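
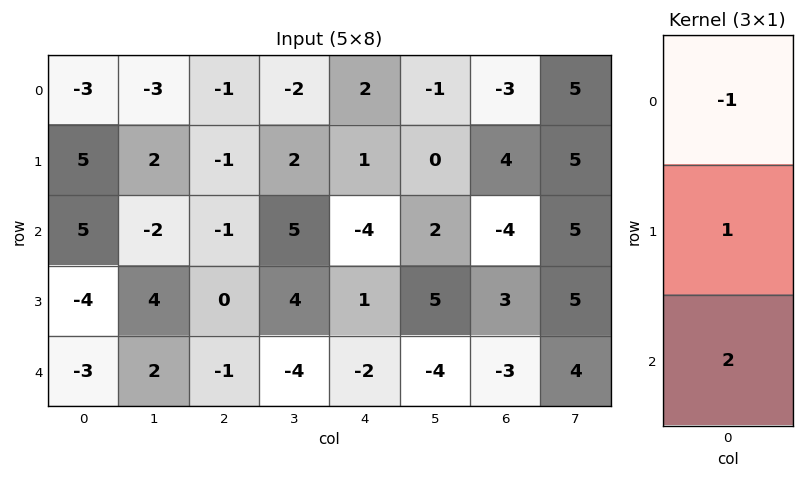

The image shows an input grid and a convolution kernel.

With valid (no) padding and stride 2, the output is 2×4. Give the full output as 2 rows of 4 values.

18 -2 -9 -1
-15 -1 1 1

Output[0,0]: The receptive field on the input at this output position is [-3 / 5 / 5]. Elementwise product with the kernel and sum: -3·-1 + 5·1 + 5·2.
Output[0,1]: The receptive field on the input at this output position is [-1 / -1 / -1]. Elementwise product with the kernel and sum: -1·-1 + -1·1 + -1·2.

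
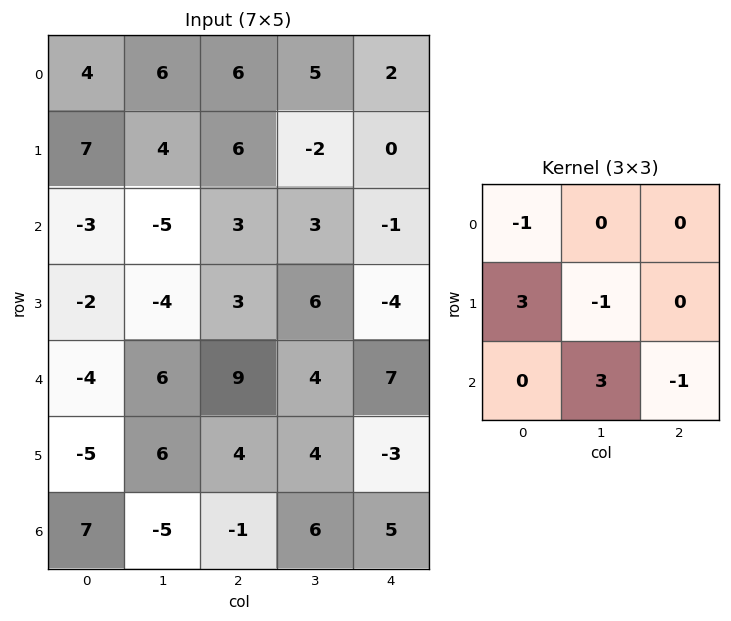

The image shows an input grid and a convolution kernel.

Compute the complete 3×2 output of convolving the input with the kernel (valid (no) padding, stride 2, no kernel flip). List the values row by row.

Output[0,0]: The receptive field on the input at this output position is [4 6 6 / 7 4 6 / -3 -5 3]. Elementwise product with the kernel and sum: 4·-1 + 7·3 + 4·-1 + -5·3 + 3·-1.
Output[0,1]: The receptive field on the input at this output position is [6 5 2 / 6 -2 0 / 3 3 -1]. Elementwise product with the kernel and sum: 6·-1 + 6·3 + -2·-1 + 3·3 + -1·-1.

-5 24
10 5
-31 12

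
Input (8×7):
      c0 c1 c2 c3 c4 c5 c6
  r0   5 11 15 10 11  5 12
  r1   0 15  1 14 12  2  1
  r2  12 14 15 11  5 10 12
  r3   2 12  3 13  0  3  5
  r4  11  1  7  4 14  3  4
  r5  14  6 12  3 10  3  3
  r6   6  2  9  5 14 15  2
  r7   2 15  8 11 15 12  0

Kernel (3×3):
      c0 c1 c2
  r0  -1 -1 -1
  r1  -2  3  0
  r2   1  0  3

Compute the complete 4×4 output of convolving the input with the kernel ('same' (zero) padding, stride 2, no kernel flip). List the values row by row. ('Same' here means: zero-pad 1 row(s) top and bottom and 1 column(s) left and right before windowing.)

Output[0,0]: The receptive field on the zero-padded input at this output position is [0 0 0 / 0 5 11 / 0 0 15]. Elementwise product with the kernel and sum: 0·-1 + 0·-1 + 0·-1 + 0·-2 + 5·3 + 0·1 + 15·3.

60 80 33 28
57 38 -13 16
37 6 30 1
43 50 63 -18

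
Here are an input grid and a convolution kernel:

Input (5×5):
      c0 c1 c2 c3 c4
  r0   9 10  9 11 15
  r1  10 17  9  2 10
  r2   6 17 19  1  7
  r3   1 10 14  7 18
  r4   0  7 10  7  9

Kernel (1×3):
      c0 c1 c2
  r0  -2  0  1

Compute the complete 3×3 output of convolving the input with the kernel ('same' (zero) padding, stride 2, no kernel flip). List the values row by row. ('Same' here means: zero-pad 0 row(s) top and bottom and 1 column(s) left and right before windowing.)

Output[0,0]: The receptive field on the zero-padded input at this output position is [0 9 10]. Elementwise product with the kernel and sum: 0·-2 + 10·1.

10 -9 -22
17 -33 -2
7 -7 -14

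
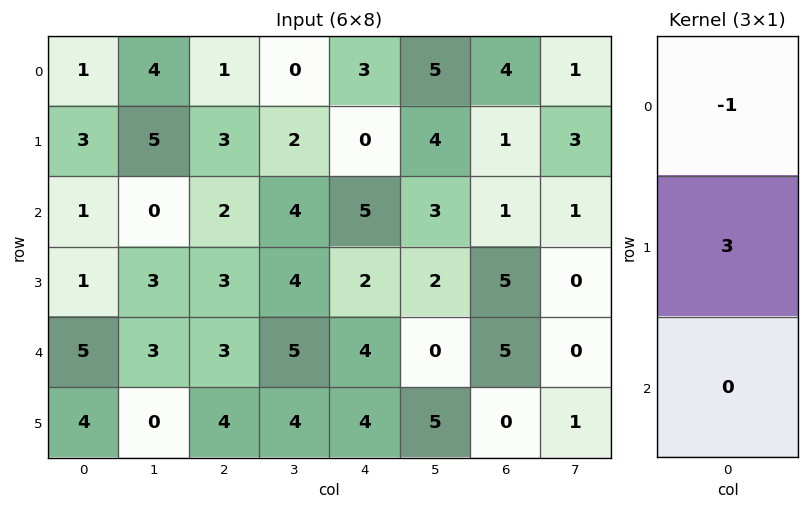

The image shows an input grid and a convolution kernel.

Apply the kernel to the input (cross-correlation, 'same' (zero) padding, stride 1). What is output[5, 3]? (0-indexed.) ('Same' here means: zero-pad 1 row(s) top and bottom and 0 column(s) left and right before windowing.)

The receptive field on the zero-padded input at this output position is [5 / 4 / 0]. Elementwise product with the kernel and sum: 5·-1 + 4·3.

7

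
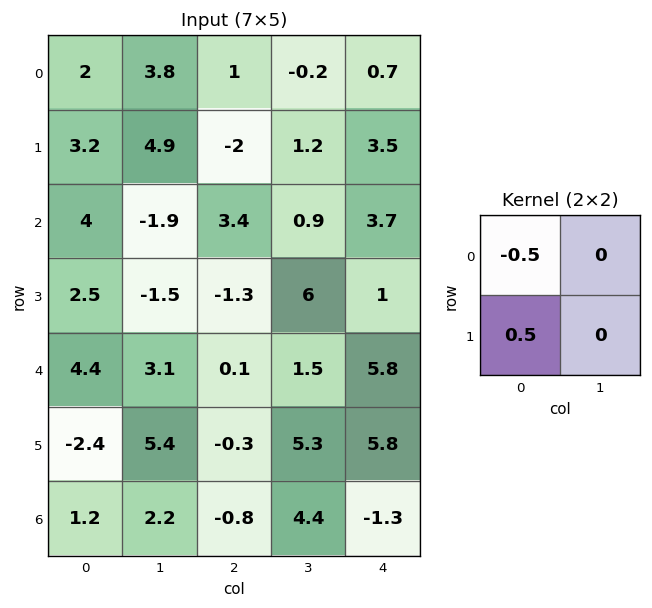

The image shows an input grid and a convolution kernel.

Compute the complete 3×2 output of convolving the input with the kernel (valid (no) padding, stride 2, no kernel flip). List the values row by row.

Output[0,0]: The receptive field on the input at this output position is [2 3.8 / 3.2 4.9]. Elementwise product with the kernel and sum: 2·-0.5 + 3.2·0.5.
Output[0,1]: The receptive field on the input at this output position is [1 -0.2 / -2 1.2]. Elementwise product with the kernel and sum: 1·-0.5 + -2·0.5.

0.6 -1.5
-0.75 -2.35
-3.4 -0.2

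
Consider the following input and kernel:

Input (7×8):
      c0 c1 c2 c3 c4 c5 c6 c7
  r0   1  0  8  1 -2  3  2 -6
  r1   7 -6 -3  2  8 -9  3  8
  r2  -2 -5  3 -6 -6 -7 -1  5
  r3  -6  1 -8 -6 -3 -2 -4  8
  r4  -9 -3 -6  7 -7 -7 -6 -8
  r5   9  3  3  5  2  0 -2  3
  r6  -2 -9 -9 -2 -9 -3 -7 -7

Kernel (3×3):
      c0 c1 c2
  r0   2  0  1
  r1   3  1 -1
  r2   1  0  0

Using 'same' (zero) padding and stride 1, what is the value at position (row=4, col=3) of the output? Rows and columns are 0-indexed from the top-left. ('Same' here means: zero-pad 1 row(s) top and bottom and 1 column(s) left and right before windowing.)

The receptive field on the zero-padded input at this output position is [-8 -6 -3 / -6 7 -7 / 3 5 2]. Elementwise product with the kernel and sum: -8·2 + -3·1 + -6·3 + 7·1 + -7·-1 + 3·1.

-20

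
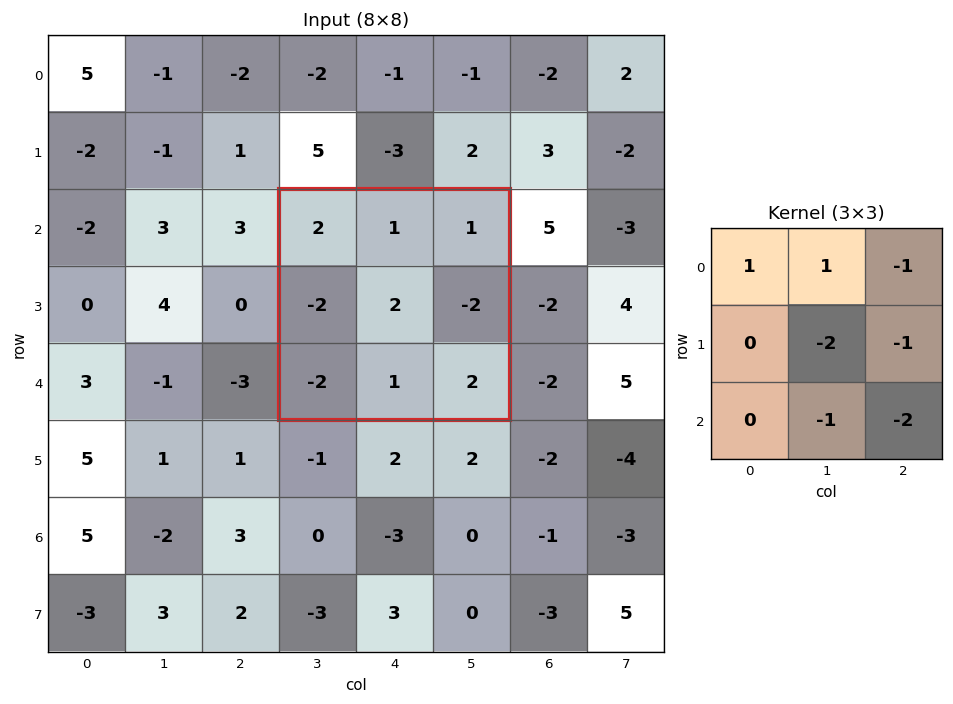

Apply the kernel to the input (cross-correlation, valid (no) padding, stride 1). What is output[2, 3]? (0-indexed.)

The receptive field on the input at this output position is [2 1 1 / -2 2 -2 / -2 1 2]. Elementwise product with the kernel and sum: 2·1 + 1·1 + 1·-1 + 2·-2 + -2·-1 + 1·-1 + 2·-2.

-5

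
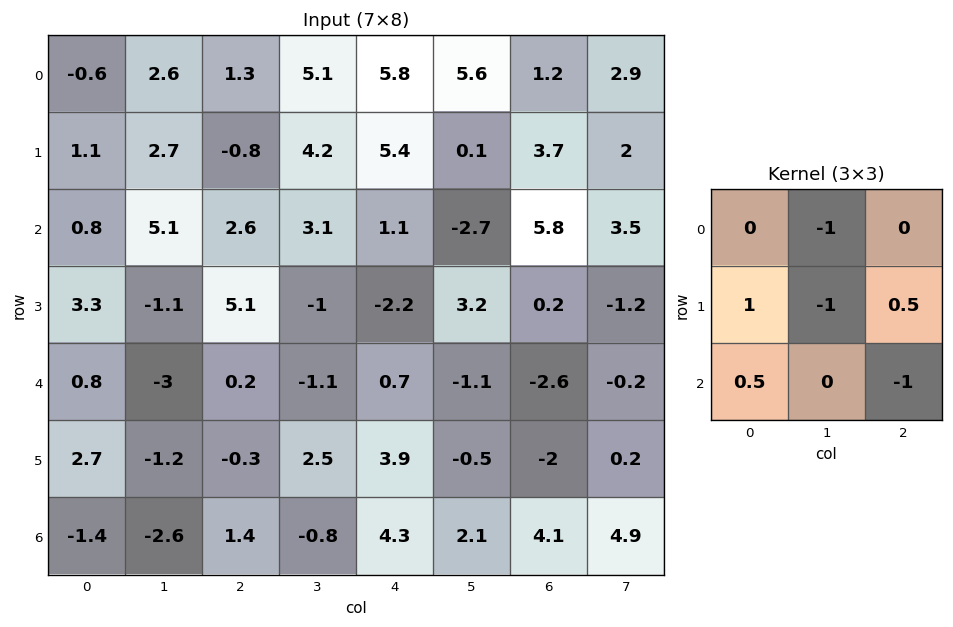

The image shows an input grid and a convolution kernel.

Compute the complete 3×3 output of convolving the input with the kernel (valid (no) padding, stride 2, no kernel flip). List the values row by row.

Output[0,0]: The receptive field on the input at this output position is [-0.6 2.6 1.3 / 1.1 2.7 -0.8 / 0.8 5.1 2.6]. Elementwise product with the kernel and sum: 2.6·-1 + 1.1·1 + 2.7·-1 + -0.8·0.5 + 0.8·0.5 + 2.6·-1.

-6.8 -7.2 -3.7
2.05 1.3 0.35
4.65 -3.35 2.55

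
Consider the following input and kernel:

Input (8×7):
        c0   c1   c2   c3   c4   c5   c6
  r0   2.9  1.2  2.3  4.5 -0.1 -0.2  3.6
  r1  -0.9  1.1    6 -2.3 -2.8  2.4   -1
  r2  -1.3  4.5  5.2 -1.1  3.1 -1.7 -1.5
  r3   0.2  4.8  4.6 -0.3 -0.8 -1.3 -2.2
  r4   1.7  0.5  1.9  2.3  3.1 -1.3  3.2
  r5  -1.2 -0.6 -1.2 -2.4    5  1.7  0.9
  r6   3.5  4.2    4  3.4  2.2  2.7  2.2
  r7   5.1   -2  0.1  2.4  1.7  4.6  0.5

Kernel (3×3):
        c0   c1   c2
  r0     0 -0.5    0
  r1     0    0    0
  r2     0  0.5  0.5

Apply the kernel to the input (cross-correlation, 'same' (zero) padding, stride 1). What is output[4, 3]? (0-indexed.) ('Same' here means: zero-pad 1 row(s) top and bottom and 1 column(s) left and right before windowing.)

1.45

The receptive field on the zero-padded input at this output position is [4.6 -0.3 -0.8 / 1.9 2.3 3.1 / -1.2 -2.4 5]. Elementwise product with the kernel and sum: -0.3·-0.5 + -2.4·0.5 + 5·0.5.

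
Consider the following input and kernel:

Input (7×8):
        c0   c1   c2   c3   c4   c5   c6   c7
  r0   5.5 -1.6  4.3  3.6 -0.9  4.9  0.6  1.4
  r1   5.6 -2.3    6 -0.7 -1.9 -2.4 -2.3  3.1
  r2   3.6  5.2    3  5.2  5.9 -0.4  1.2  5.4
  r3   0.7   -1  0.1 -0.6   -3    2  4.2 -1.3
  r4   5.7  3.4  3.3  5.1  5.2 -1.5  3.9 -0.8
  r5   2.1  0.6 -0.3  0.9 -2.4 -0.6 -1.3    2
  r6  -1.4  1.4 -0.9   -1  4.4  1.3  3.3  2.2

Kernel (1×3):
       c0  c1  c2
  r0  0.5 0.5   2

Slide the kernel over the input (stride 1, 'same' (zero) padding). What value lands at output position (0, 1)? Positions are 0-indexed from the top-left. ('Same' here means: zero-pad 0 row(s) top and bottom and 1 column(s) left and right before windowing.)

The receptive field on the zero-padded input at this output position is [5.5 -1.6 4.3]. Elementwise product with the kernel and sum: 5.5·0.5 + -1.6·0.5 + 4.3·2.

10.55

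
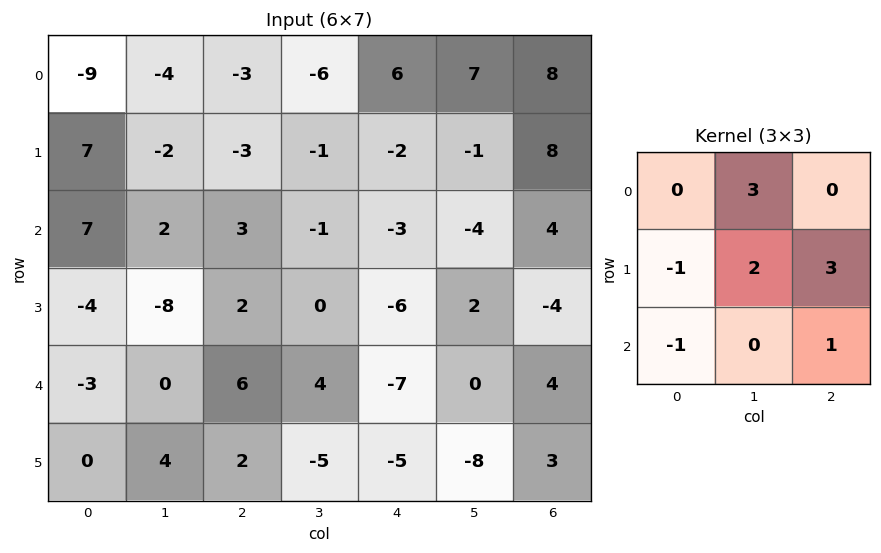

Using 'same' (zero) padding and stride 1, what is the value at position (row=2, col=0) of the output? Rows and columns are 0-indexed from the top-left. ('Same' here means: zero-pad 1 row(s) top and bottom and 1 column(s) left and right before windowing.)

33

The receptive field on the zero-padded input at this output position is [0 7 -2 / 0 7 2 / 0 -4 -8]. Elementwise product with the kernel and sum: 7·3 + 0·-1 + 7·2 + 2·3 + 0·-1 + -8·1.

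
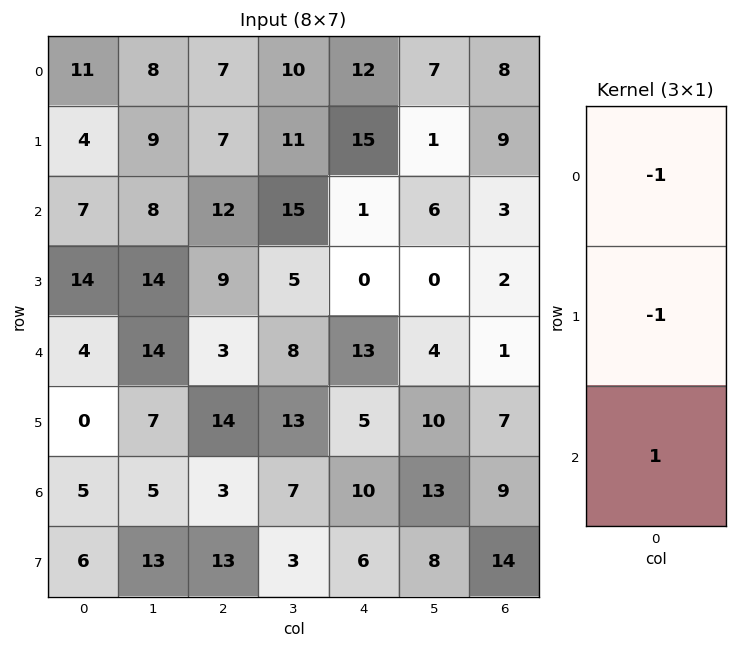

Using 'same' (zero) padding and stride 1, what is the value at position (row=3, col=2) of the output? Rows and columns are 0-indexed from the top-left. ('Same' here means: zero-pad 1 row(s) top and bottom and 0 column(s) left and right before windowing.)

-18

The receptive field on the zero-padded input at this output position is [12 / 9 / 3]. Elementwise product with the kernel and sum: 12·-1 + 9·-1 + 3·1.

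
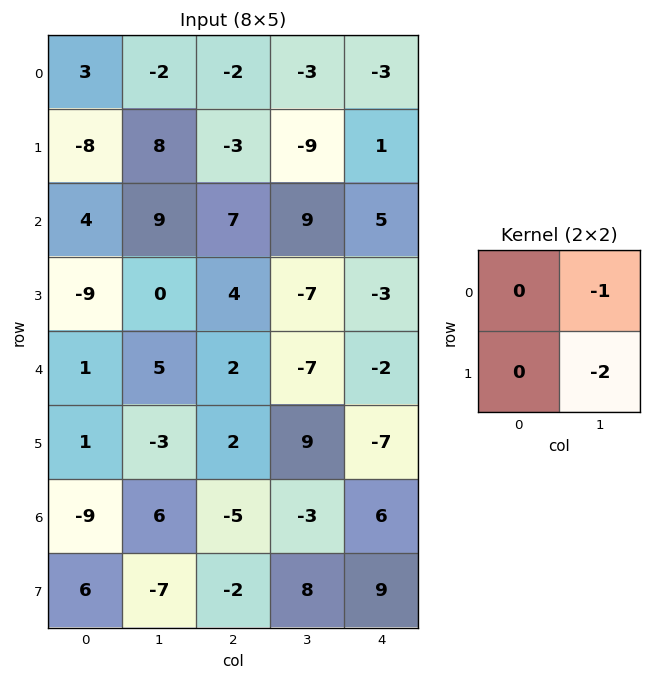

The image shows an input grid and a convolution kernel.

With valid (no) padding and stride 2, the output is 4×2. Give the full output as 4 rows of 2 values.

-14 21
-9 5
1 -11
8 -13

Output[0,0]: The receptive field on the input at this output position is [3 -2 / -8 8]. Elementwise product with the kernel and sum: -2·-1 + 8·-2.
Output[0,1]: The receptive field on the input at this output position is [-2 -3 / -3 -9]. Elementwise product with the kernel and sum: -3·-1 + -9·-2.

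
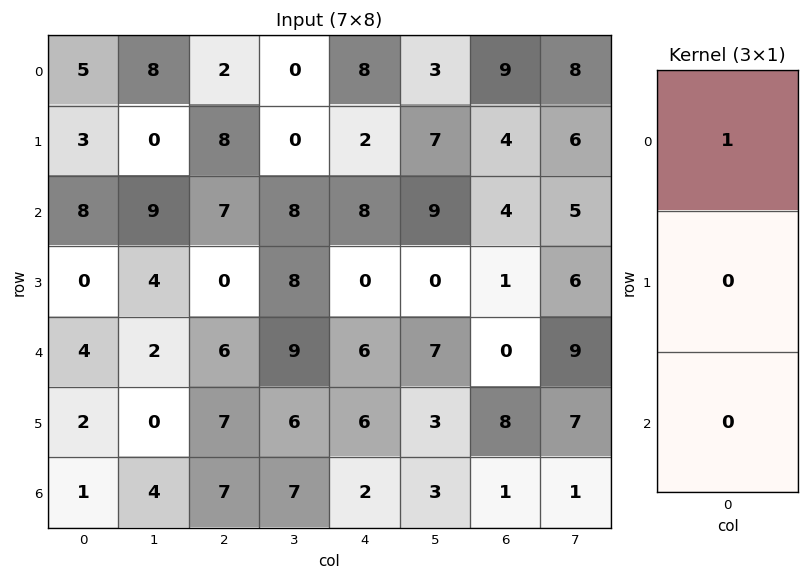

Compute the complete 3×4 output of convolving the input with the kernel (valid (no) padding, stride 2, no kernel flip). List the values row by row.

5 2 8 9
8 7 8 4
4 6 6 0

Output[0,0]: The receptive field on the input at this output position is [5 / 3 / 8]. Elementwise product with the kernel and sum: 5·1.
Output[0,1]: The receptive field on the input at this output position is [2 / 8 / 7]. Elementwise product with the kernel and sum: 2·1.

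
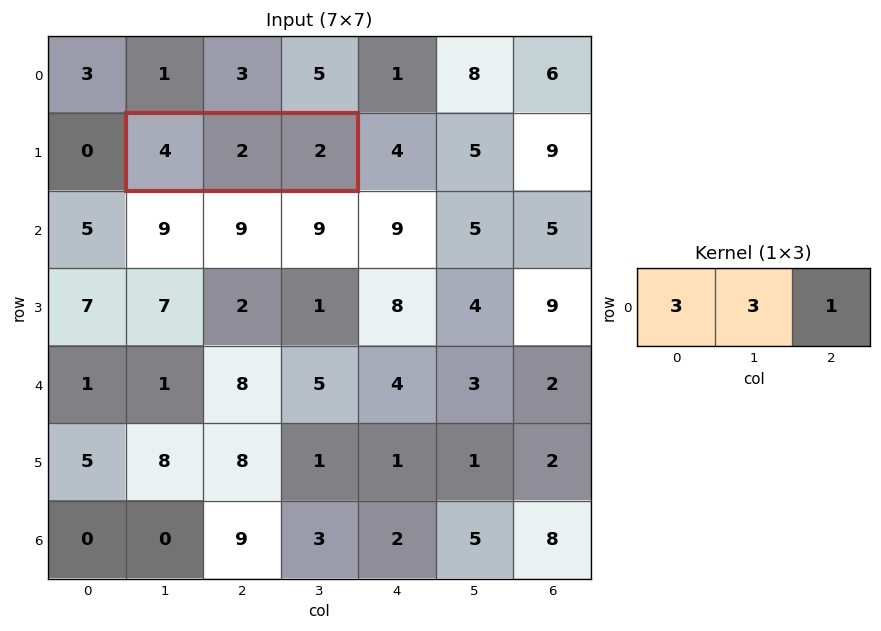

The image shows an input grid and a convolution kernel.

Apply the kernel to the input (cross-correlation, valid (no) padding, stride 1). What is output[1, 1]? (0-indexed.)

20

The receptive field on the input at this output position is [4 2 2]. Elementwise product with the kernel and sum: 4·3 + 2·3 + 2·1.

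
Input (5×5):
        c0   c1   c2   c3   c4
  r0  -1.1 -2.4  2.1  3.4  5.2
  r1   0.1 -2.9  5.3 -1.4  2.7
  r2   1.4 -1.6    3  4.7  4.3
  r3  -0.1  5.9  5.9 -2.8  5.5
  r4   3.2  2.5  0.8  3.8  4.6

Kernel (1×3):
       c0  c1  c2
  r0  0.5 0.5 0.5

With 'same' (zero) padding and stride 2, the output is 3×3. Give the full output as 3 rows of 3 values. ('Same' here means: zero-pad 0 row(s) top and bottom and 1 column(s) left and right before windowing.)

-1.75 1.55 4.3
-0.1 3.05 4.5
2.85 3.55 4.2

Output[0,0]: The receptive field on the zero-padded input at this output position is [0 -1.1 -2.4]. Elementwise product with the kernel and sum: 0·0.5 + -1.1·0.5 + -2.4·0.5.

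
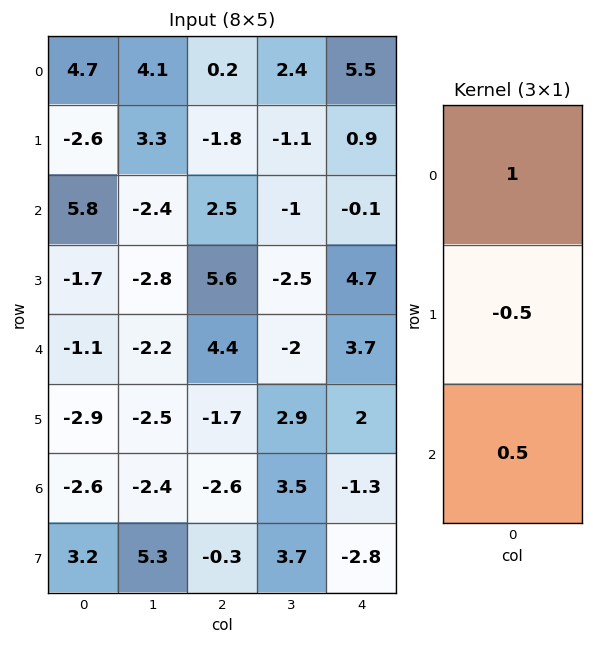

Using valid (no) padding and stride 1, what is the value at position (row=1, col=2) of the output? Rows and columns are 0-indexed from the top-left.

The receptive field on the input at this output position is [-1.8 / 2.5 / 5.6]. Elementwise product with the kernel and sum: -1.8·1 + 2.5·-0.5 + 5.6·0.5.

-0.25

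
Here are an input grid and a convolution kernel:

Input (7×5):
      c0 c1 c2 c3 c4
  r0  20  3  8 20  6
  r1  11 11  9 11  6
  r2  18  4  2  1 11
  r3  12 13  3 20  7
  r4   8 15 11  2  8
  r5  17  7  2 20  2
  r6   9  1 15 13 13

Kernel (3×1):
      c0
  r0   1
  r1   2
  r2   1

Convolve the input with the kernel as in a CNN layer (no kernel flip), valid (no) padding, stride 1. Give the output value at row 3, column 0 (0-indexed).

The receptive field on the input at this output position is [12 / 8 / 17]. Elementwise product with the kernel and sum: 12·1 + 8·2 + 17·1.

45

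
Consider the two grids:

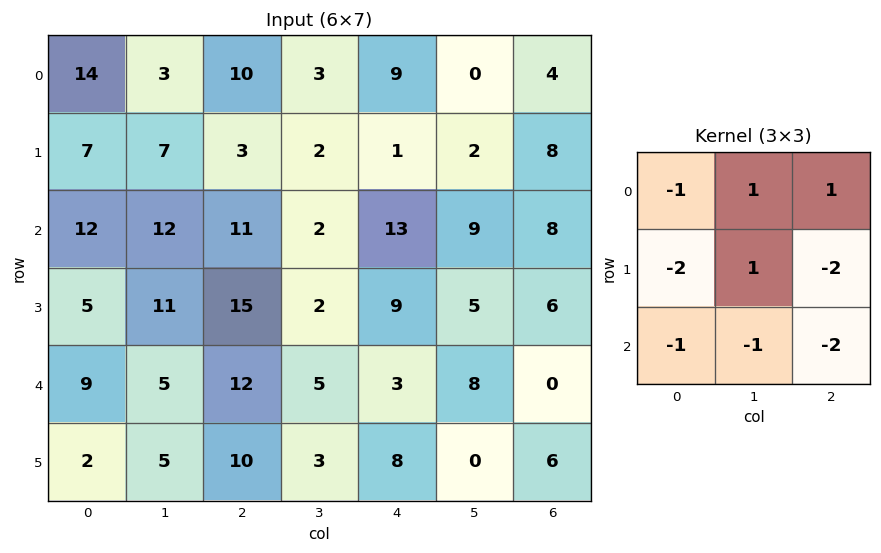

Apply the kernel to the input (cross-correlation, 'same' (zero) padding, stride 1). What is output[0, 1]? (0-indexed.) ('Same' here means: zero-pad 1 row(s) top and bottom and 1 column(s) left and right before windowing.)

-65

The receptive field on the zero-padded input at this output position is [0 0 0 / 14 3 10 / 7 7 3]. Elementwise product with the kernel and sum: 0·-1 + 0·1 + 0·1 + 14·-2 + 3·1 + 10·-2 + 7·-1 + 7·-1 + 3·-2.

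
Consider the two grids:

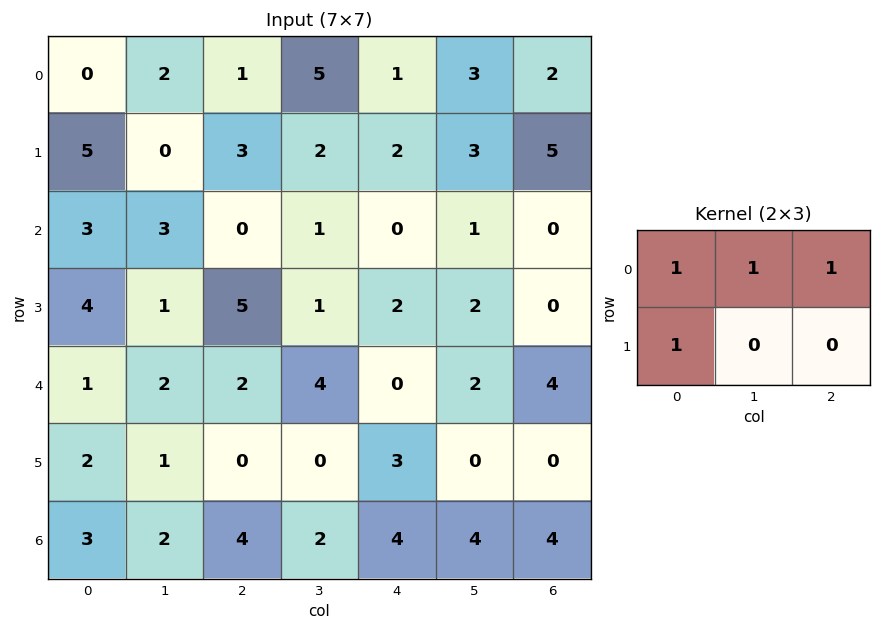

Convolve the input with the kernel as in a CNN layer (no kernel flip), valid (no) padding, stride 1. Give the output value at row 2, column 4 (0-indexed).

The receptive field on the input at this output position is [0 1 0 / 2 2 0]. Elementwise product with the kernel and sum: 0·1 + 1·1 + 0·1 + 2·1.

3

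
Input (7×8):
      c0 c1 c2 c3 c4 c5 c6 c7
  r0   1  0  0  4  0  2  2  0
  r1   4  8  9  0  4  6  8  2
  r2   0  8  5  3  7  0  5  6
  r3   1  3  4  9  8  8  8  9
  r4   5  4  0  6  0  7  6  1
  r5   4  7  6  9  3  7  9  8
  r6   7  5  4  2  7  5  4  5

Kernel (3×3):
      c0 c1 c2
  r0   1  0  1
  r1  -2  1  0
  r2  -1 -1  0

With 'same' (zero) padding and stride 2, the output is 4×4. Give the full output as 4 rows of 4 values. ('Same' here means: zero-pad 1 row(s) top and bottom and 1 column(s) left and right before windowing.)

Output[0,0]: The receptive field on the zero-padded input at this output position is [0 0 0 / 0 1 0 / 0 4 8]. Elementwise product with the kernel and sum: 0·1 + 0·1 + 0·-2 + 1·1 + 0·-1 + 4·-1.

-3 -17 -12 -16
7 -10 -10 -3
4 -9 -7 -7
14 10 19 9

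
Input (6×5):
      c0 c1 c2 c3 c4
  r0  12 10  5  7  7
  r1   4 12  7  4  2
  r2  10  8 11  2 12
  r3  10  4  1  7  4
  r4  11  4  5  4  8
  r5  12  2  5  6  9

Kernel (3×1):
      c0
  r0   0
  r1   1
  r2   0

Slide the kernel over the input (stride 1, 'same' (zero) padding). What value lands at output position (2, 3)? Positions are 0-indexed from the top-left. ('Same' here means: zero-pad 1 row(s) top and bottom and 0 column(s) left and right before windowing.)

2

The receptive field on the zero-padded input at this output position is [4 / 2 / 7]. Elementwise product with the kernel and sum: 2·1.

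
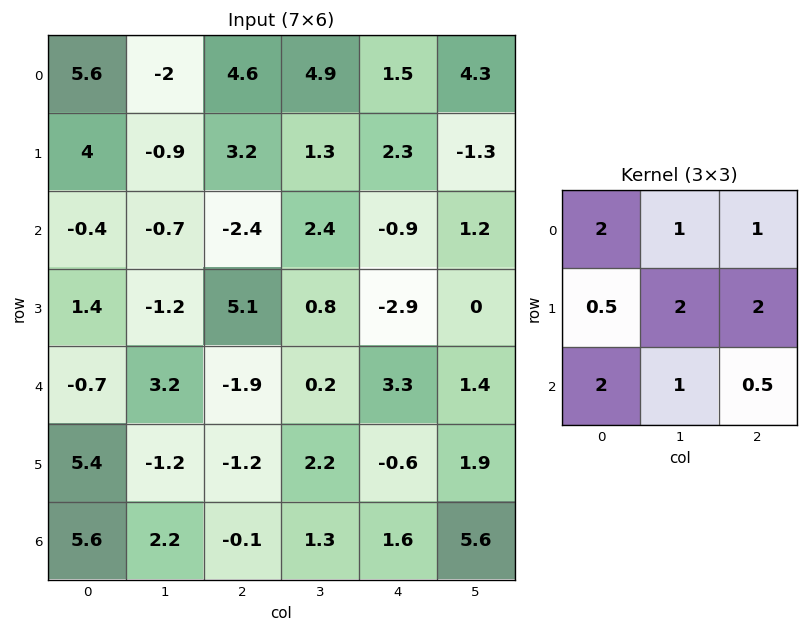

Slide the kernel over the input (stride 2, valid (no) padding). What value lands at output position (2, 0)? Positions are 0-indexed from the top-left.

The receptive field on the input at this output position is [-0.7 3.2 -1.9 / 5.4 -1.2 -1.2 / 5.6 2.2 -0.1]. Elementwise product with the kernel and sum: -0.7·2 + 3.2·1 + -1.9·1 + 5.4·0.5 + -1.2·2 + -1.2·2 + 5.6·2 + 2.2·1 + -0.1·0.5.

11.15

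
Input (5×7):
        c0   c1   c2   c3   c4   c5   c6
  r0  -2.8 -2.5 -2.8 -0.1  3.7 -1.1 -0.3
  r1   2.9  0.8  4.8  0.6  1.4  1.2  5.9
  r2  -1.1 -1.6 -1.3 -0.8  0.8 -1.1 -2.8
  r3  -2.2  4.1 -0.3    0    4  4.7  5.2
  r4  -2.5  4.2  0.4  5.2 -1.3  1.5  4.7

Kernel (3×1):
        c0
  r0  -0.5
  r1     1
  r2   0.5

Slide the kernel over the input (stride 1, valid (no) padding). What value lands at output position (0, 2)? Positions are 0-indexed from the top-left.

5.55

The receptive field on the input at this output position is [-2.8 / 4.8 / -1.3]. Elementwise product with the kernel and sum: -2.8·-0.5 + 4.8·1 + -1.3·0.5.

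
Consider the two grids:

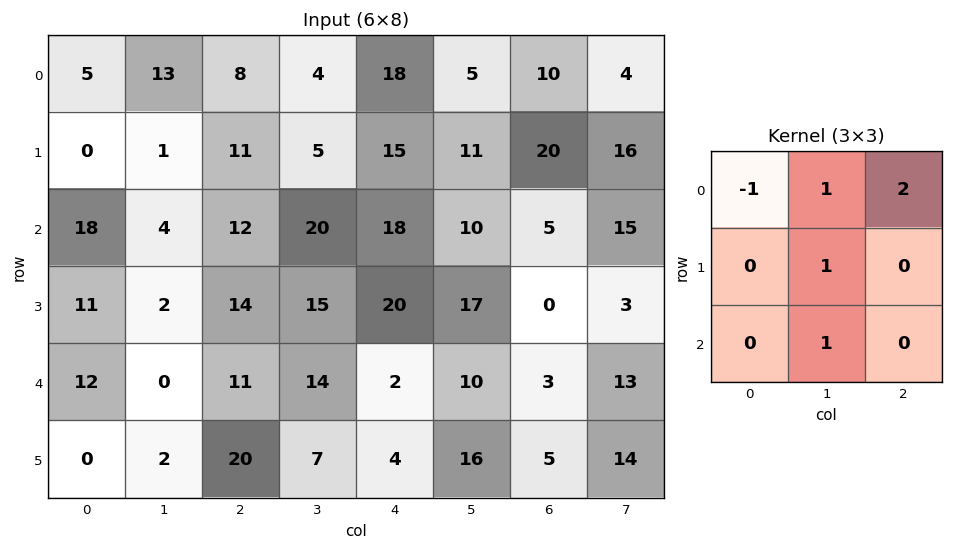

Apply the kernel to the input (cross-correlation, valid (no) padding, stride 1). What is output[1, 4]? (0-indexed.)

The receptive field on the input at this output position is [15 11 20 / 18 10 5 / 20 17 0]. Elementwise product with the kernel and sum: 15·-1 + 11·1 + 20·2 + 10·1 + 17·1.

63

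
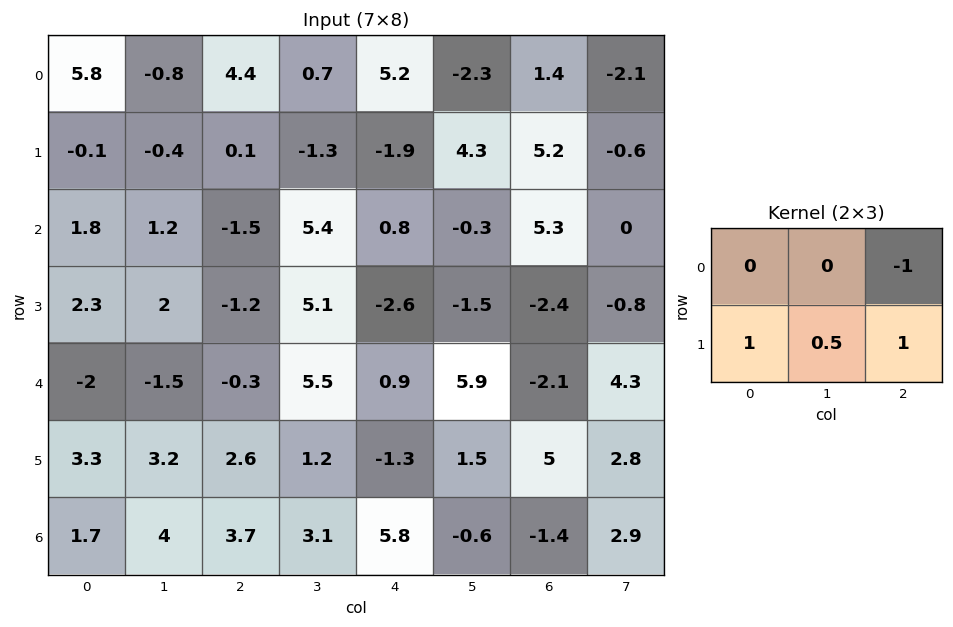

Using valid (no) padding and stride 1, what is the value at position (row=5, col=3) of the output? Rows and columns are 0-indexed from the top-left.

3.9

The receptive field on the input at this output position is [1.2 -1.3 1.5 / 3.1 5.8 -0.6]. Elementwise product with the kernel and sum: 1.5·-1 + 3.1·1 + 5.8·0.5 + -0.6·1.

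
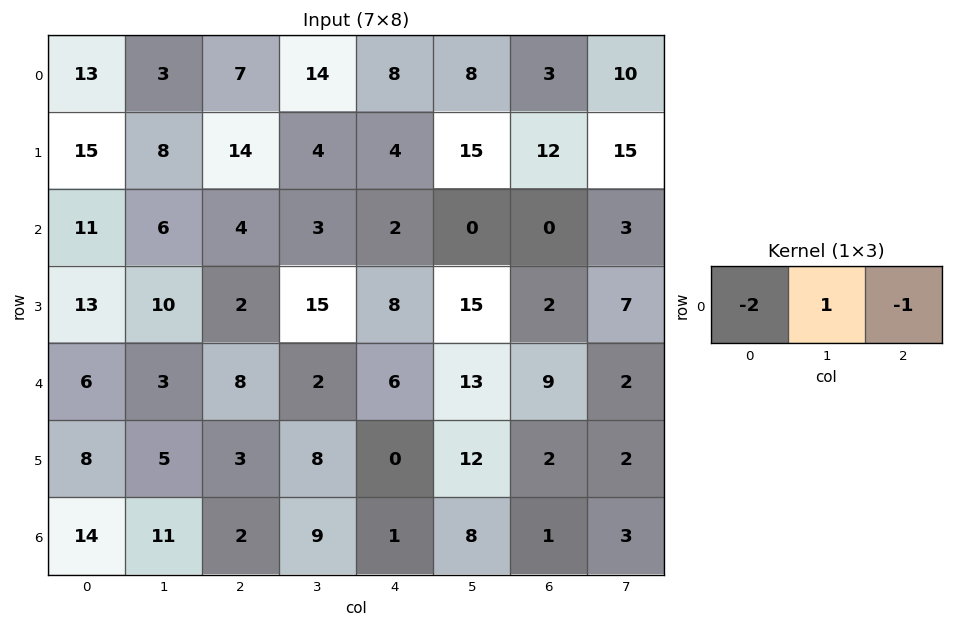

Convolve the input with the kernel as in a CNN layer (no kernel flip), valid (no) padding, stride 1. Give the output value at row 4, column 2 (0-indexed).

The receptive field on the input at this output position is [8 2 6]. Elementwise product with the kernel and sum: 8·-2 + 2·1 + 6·-1.

-20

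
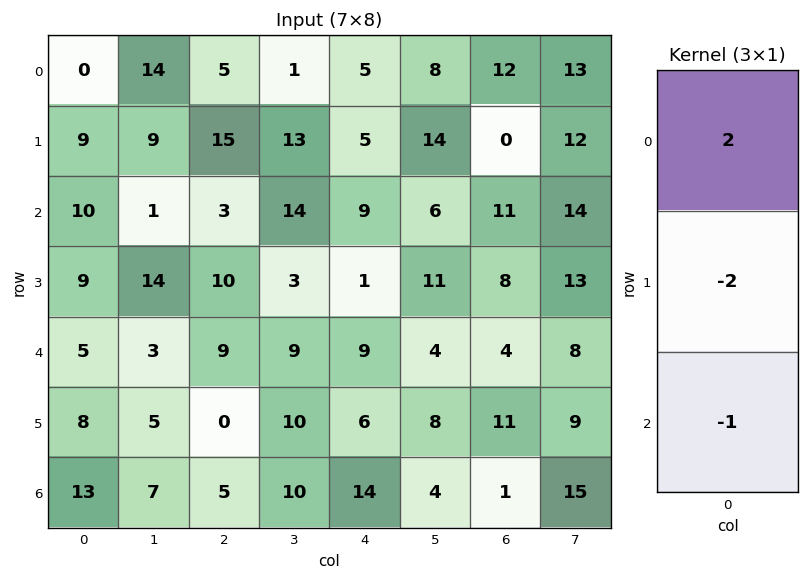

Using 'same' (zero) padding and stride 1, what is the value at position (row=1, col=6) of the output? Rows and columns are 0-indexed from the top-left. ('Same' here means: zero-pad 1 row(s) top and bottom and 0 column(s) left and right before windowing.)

The receptive field on the zero-padded input at this output position is [12 / 0 / 11]. Elementwise product with the kernel and sum: 12·2 + 0·-2 + 11·-1.

13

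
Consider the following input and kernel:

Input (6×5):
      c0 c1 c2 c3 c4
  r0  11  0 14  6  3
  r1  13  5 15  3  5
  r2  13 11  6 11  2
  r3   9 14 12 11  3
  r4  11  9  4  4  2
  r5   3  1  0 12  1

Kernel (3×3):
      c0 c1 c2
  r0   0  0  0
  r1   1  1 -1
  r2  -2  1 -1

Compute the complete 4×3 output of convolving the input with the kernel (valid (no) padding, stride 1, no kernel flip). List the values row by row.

-18 -10 10
2 -21 -1
-6 -3 14
11 -5 17

Output[0,0]: The receptive field on the input at this output position is [11 0 14 / 13 5 15 / 13 11 6]. Elementwise product with the kernel and sum: 13·1 + 5·1 + 15·-1 + 13·-2 + 11·1 + 6·-1.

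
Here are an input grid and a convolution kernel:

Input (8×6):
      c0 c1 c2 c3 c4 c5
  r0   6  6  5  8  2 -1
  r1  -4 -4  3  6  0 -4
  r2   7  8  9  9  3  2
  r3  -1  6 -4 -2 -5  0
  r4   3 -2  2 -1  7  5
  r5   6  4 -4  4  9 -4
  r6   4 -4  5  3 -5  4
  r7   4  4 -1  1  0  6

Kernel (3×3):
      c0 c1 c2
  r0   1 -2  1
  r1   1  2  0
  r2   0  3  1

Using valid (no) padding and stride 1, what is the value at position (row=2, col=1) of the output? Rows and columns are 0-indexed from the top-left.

2

The receptive field on the input at this output position is [8 9 9 / 6 -4 -2 / -2 2 -1]. Elementwise product with the kernel and sum: 8·1 + 9·-2 + 9·1 + 6·1 + -4·2 + 2·3 + -1·1.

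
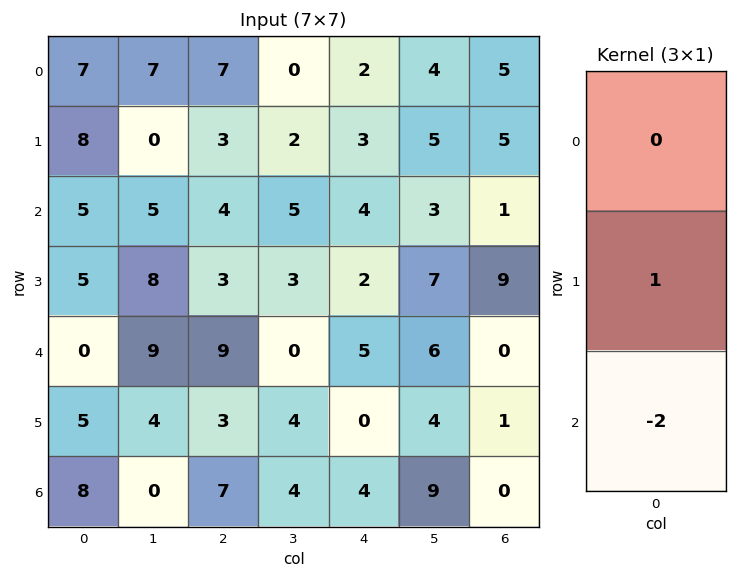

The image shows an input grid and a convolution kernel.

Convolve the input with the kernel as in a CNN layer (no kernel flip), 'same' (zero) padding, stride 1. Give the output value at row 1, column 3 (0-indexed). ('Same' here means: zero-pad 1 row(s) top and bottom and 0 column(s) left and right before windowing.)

-8

The receptive field on the zero-padded input at this output position is [0 / 2 / 5]. Elementwise product with the kernel and sum: 2·1 + 5·-2.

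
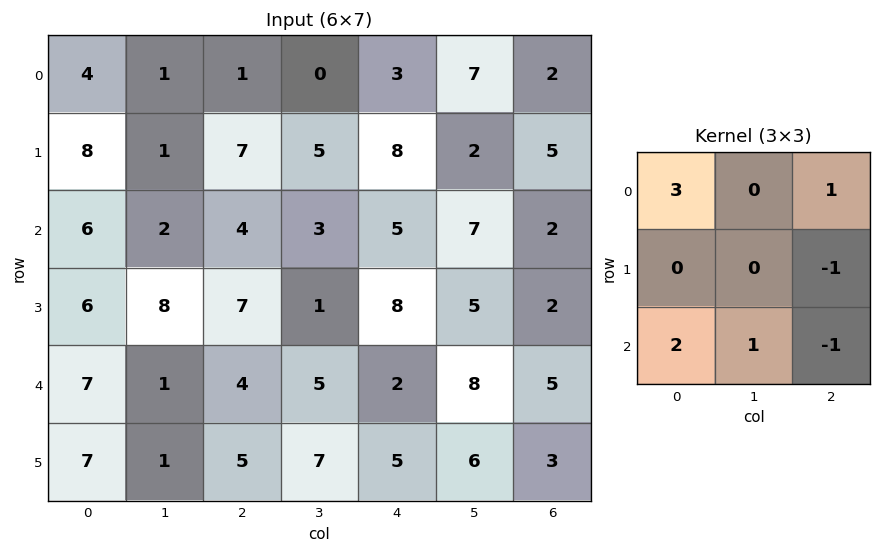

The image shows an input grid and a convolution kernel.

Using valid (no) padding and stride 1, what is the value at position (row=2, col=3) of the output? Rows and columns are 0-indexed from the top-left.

The receptive field on the input at this output position is [3 5 7 / 1 8 5 / 5 2 8]. Elementwise product with the kernel and sum: 3·3 + 7·1 + 5·-1 + 5·2 + 2·1 + 8·-1.

15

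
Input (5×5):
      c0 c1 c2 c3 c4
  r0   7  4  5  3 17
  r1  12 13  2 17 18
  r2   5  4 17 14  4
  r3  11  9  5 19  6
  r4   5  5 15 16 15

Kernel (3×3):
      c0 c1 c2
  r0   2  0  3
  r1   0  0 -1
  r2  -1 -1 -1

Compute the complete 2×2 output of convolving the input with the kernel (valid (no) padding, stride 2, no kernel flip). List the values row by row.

Output[0,0]: The receptive field on the input at this output position is [7 4 5 / 12 13 2 / 5 4 17]. Elementwise product with the kernel and sum: 7·2 + 5·3 + 2·-1 + 5·-1 + 4·-1 + 17·-1.
Output[0,1]: The receptive field on the input at this output position is [5 3 17 / 2 17 18 / 17 14 4]. Elementwise product with the kernel and sum: 5·2 + 17·3 + 18·-1 + 17·-1 + 14·-1 + 4·-1.

1 8
31 -6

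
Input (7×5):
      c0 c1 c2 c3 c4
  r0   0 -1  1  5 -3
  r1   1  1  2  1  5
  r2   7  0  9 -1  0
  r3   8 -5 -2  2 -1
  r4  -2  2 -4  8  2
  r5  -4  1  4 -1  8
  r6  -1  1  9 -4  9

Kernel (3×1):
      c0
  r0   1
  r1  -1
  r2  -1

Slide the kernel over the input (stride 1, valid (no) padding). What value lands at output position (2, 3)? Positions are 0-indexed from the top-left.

The receptive field on the input at this output position is [-1 / 2 / 8]. Elementwise product with the kernel and sum: -1·1 + 2·-1 + 8·-1.

-11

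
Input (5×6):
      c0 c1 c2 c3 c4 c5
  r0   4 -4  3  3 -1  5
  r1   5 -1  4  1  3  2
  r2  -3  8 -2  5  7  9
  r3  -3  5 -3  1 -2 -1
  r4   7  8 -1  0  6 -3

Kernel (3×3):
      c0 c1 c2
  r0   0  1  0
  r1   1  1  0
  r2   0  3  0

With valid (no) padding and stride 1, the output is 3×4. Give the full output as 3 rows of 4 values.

24 0 23 24
19 1 7 9
34 -3 3 24

Output[0,0]: The receptive field on the input at this output position is [4 -4 3 / 5 -1 4 / -3 8 -2]. Elementwise product with the kernel and sum: -4·1 + 5·1 + -1·1 + 8·3.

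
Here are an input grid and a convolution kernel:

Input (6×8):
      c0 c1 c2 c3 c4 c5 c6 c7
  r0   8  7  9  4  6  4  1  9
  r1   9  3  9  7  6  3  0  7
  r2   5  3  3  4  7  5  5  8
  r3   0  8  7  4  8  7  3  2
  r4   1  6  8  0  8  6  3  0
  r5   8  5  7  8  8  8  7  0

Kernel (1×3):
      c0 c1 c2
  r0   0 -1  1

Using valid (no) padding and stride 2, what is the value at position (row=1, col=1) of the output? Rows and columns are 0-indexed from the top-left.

The receptive field on the input at this output position is [3 4 7]. Elementwise product with the kernel and sum: 4·-1 + 7·1.

3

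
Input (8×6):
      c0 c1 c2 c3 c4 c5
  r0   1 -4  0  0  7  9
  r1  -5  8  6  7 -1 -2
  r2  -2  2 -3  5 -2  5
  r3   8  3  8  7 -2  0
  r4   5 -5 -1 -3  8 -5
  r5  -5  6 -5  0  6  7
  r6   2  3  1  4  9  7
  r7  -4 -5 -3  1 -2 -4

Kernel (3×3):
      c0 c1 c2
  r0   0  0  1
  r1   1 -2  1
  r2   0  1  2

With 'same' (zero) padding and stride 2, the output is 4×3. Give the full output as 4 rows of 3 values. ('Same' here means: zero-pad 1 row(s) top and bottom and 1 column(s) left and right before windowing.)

5 16 -10
28 42 10
-5 -4 -4
-9 4 -10

Output[0,0]: The receptive field on the zero-padded input at this output position is [0 0 0 / 0 1 -4 / 0 -5 8]. Elementwise product with the kernel and sum: 0·1 + 0·1 + 1·-2 + -4·1 + -5·1 + 8·2.
Output[0,1]: The receptive field on the zero-padded input at this output position is [0 0 0 / -4 0 0 / 8 6 7]. Elementwise product with the kernel and sum: 0·1 + -4·1 + 0·-2 + 0·1 + 6·1 + 7·2.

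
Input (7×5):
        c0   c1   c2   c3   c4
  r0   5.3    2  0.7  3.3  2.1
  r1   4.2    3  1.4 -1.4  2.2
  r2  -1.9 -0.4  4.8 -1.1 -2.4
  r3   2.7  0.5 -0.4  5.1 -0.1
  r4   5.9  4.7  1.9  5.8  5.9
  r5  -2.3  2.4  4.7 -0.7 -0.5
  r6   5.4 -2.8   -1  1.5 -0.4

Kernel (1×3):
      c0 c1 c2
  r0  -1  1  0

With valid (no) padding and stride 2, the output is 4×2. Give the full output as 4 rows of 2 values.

-3.3 2.6
1.5 -5.9
-1.2 3.9
-8.2 2.5

Output[0,0]: The receptive field on the input at this output position is [5.3 2 0.7]. Elementwise product with the kernel and sum: 5.3·-1 + 2·1.
Output[0,1]: The receptive field on the input at this output position is [0.7 3.3 2.1]. Elementwise product with the kernel and sum: 0.7·-1 + 3.3·1.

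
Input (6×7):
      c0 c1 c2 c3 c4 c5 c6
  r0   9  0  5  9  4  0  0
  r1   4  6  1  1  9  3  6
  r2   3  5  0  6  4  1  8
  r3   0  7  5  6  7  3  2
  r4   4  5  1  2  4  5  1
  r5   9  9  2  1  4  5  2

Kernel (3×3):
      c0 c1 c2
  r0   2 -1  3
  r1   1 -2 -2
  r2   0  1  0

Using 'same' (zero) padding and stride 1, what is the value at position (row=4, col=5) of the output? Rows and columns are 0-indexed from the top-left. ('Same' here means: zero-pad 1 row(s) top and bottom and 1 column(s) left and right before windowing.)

14

The receptive field on the zero-padded input at this output position is [7 3 2 / 4 5 1 / 4 5 2]. Elementwise product with the kernel and sum: 7·2 + 3·-1 + 2·3 + 4·1 + 5·-2 + 1·-2 + 5·1.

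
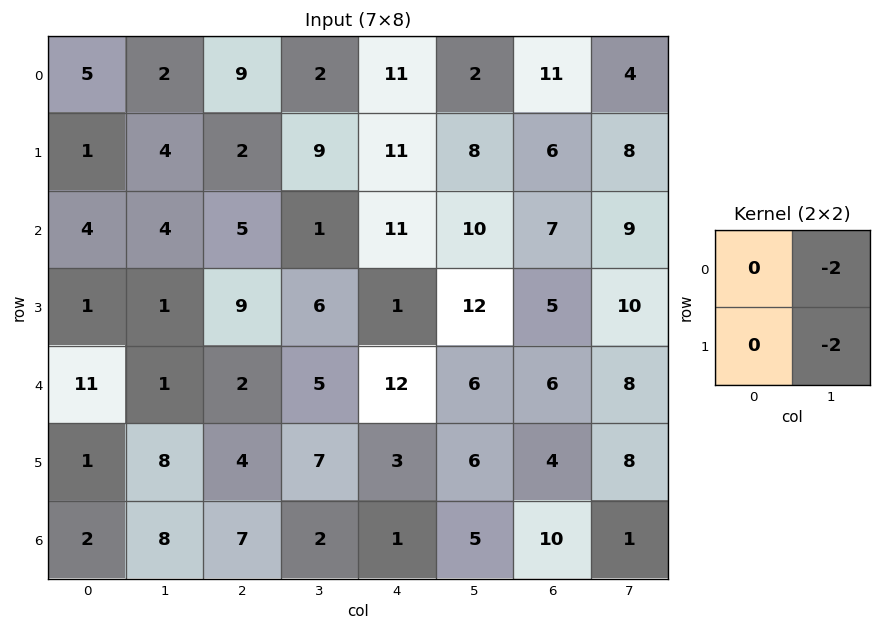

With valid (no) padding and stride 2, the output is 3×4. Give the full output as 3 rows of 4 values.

-12 -22 -20 -24
-10 -14 -44 -38
-18 -24 -24 -32

Output[0,0]: The receptive field on the input at this output position is [5 2 / 1 4]. Elementwise product with the kernel and sum: 2·-2 + 4·-2.
Output[0,1]: The receptive field on the input at this output position is [9 2 / 2 9]. Elementwise product with the kernel and sum: 2·-2 + 9·-2.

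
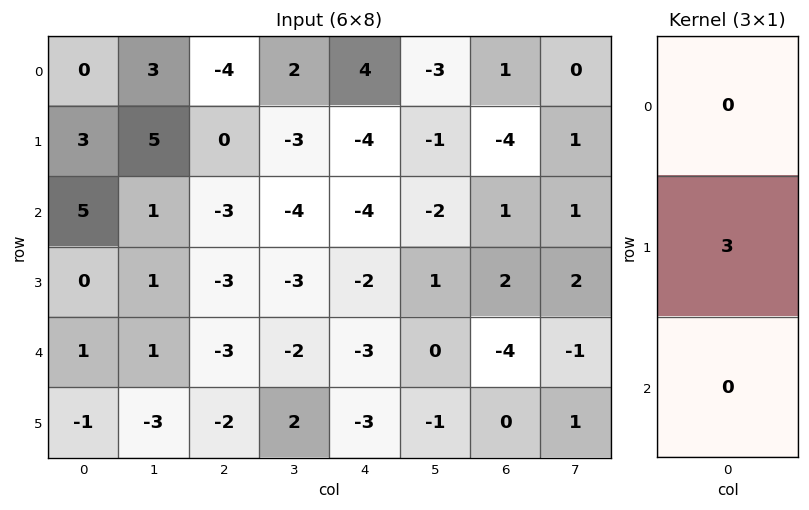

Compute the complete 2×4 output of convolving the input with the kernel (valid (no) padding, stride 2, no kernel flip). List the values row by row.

9 0 -12 -12
0 -9 -6 6

Output[0,0]: The receptive field on the input at this output position is [0 / 3 / 5]. Elementwise product with the kernel and sum: 3·3.
Output[0,1]: The receptive field on the input at this output position is [-4 / 0 / -3]. Elementwise product with the kernel and sum: 0·3.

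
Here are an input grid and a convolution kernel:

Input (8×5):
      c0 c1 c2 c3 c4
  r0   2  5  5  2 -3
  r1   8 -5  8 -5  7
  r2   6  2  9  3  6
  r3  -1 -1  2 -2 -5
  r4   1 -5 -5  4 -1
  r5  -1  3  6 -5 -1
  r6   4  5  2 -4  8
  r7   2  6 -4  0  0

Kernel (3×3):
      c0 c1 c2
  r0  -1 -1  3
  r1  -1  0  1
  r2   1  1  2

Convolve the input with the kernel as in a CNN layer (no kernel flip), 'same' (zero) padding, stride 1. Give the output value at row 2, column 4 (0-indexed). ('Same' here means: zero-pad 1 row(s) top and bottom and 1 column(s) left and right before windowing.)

The receptive field on the zero-padded input at this output position is [-5 7 0 / 3 6 0 / -2 -5 0]. Elementwise product with the kernel and sum: -5·-1 + 7·-1 + 0·3 + 3·-1 + 0·1 + -2·1 + -5·1 + 0·2.

-12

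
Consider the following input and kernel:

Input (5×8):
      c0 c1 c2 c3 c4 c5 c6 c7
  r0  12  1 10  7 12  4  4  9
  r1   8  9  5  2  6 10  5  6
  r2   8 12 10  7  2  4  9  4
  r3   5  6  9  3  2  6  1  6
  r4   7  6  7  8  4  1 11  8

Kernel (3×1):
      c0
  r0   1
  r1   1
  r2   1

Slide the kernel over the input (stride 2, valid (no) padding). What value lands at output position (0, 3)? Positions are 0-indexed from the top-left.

18

The receptive field on the input at this output position is [4 / 5 / 9]. Elementwise product with the kernel and sum: 4·1 + 5·1 + 9·1.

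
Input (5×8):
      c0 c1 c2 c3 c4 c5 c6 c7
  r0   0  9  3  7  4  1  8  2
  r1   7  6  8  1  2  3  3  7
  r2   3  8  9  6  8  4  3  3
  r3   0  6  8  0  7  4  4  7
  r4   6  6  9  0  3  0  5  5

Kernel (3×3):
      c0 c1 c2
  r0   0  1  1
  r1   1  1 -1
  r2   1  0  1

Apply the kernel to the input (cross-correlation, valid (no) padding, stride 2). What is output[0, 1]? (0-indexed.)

35

The receptive field on the input at this output position is [3 7 4 / 8 1 2 / 9 6 8]. Elementwise product with the kernel and sum: 7·1 + 4·1 + 8·1 + 1·1 + 2·-1 + 9·1 + 8·1.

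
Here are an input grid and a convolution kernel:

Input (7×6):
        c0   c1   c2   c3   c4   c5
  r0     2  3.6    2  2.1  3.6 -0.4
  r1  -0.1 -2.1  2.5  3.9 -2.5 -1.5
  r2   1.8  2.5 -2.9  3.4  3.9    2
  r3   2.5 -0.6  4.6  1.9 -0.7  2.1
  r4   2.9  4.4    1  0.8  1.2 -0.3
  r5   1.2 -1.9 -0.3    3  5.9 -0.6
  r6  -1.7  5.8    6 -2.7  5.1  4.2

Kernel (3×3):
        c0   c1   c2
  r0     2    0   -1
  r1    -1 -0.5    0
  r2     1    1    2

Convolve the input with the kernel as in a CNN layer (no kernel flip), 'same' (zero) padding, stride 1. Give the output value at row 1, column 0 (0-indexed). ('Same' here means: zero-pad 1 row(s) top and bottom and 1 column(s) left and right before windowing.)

The receptive field on the zero-padded input at this output position is [0 2 3.6 / 0 -0.1 -2.1 / 0 1.8 2.5]. Elementwise product with the kernel and sum: 0·2 + 3.6·-1 + 0·-1 + -0.1·-0.5 + 0·1 + 1.8·1 + 2.5·2.

3.25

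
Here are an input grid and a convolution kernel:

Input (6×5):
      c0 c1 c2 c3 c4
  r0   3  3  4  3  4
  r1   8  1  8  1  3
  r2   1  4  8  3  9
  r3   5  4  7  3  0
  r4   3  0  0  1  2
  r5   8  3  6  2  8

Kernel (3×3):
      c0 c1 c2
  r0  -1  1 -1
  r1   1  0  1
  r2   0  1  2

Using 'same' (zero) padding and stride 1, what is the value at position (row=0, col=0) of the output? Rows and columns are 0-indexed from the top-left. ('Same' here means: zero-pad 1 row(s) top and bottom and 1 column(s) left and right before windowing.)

The receptive field on the zero-padded input at this output position is [0 0 0 / 0 3 3 / 0 8 1]. Elementwise product with the kernel and sum: 0·-1 + 0·1 + 0·-1 + 0·1 + 3·1 + 8·1 + 1·2.

13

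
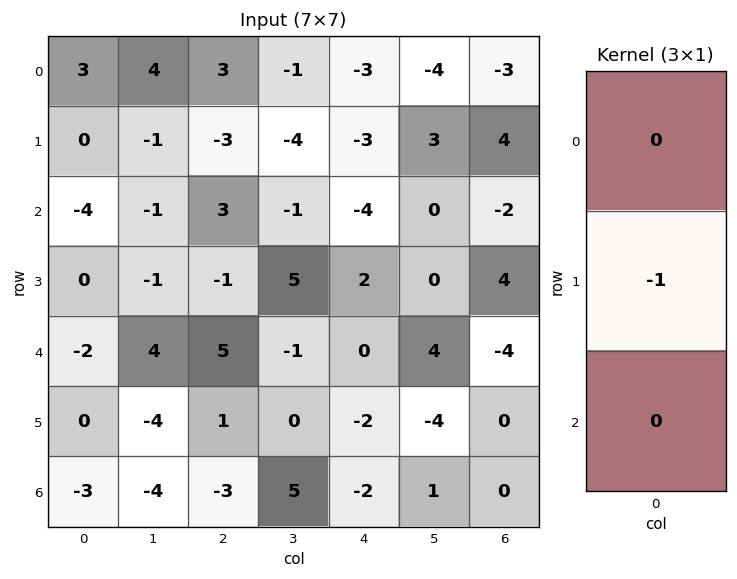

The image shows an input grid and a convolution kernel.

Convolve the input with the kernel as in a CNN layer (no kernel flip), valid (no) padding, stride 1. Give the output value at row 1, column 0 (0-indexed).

The receptive field on the input at this output position is [0 / -4 / 0]. Elementwise product with the kernel and sum: -4·-1.

4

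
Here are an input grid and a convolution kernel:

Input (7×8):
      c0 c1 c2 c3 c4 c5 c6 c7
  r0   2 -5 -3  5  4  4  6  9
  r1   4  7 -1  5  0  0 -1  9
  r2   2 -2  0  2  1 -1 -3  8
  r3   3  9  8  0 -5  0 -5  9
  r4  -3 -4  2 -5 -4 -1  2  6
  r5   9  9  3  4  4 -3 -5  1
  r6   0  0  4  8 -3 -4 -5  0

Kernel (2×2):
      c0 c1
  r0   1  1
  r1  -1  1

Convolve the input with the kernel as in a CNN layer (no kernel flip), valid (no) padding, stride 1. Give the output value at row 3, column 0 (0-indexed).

The receptive field on the input at this output position is [3 9 / -3 -4]. Elementwise product with the kernel and sum: 3·1 + 9·1 + -3·-1 + -4·1.

11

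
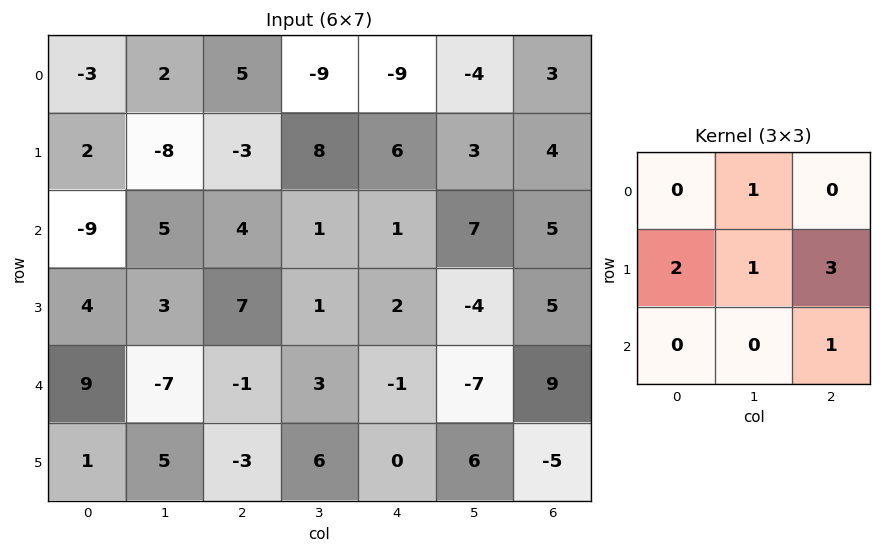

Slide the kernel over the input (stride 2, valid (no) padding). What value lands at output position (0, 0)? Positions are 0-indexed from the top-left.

The receptive field on the input at this output position is [-3 2 5 / 2 -8 -3 / -9 5 4]. Elementwise product with the kernel and sum: 2·1 + 2·2 + -8·1 + -3·3 + 4·1.

-7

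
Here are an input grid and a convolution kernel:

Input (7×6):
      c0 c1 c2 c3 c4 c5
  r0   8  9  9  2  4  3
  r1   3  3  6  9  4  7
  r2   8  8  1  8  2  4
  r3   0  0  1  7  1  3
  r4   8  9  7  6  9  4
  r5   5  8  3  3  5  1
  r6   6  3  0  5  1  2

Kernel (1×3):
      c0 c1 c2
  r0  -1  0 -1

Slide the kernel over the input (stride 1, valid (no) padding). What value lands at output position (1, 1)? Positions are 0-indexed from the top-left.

-12

The receptive field on the input at this output position is [3 6 9]. Elementwise product with the kernel and sum: 3·-1 + 9·-1.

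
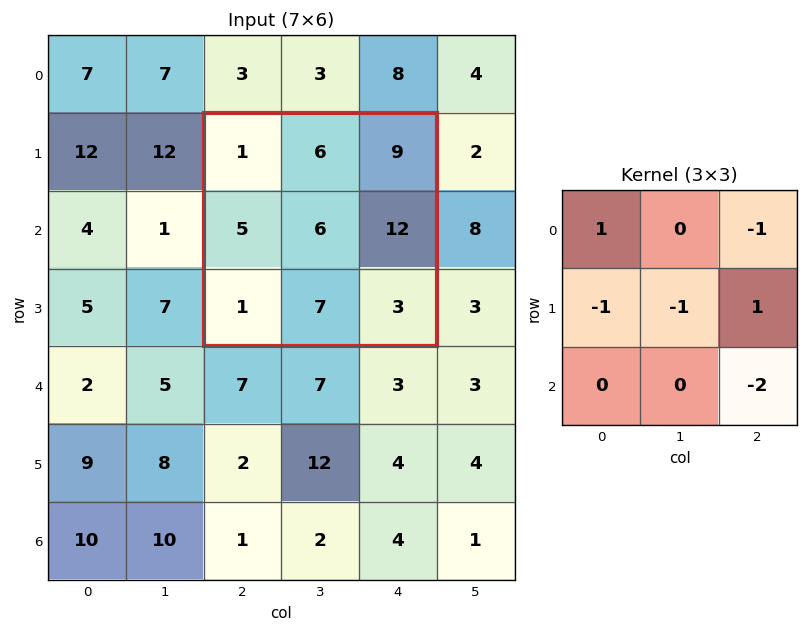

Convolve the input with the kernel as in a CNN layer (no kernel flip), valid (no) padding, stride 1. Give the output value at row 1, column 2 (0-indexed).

-13

The receptive field on the input at this output position is [1 6 9 / 5 6 12 / 1 7 3]. Elementwise product with the kernel and sum: 1·1 + 9·-1 + 5·-1 + 6·-1 + 12·1 + 3·-2.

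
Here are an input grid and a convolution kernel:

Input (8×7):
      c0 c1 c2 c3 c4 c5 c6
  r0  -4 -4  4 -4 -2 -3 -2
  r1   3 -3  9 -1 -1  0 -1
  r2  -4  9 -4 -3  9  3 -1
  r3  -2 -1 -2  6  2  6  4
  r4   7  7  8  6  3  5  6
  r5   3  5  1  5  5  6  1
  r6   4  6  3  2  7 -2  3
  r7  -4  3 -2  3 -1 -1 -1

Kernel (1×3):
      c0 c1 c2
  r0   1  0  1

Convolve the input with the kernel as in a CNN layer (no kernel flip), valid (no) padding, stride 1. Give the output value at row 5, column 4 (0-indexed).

The receptive field on the input at this output position is [5 6 1]. Elementwise product with the kernel and sum: 5·1 + 1·1.

6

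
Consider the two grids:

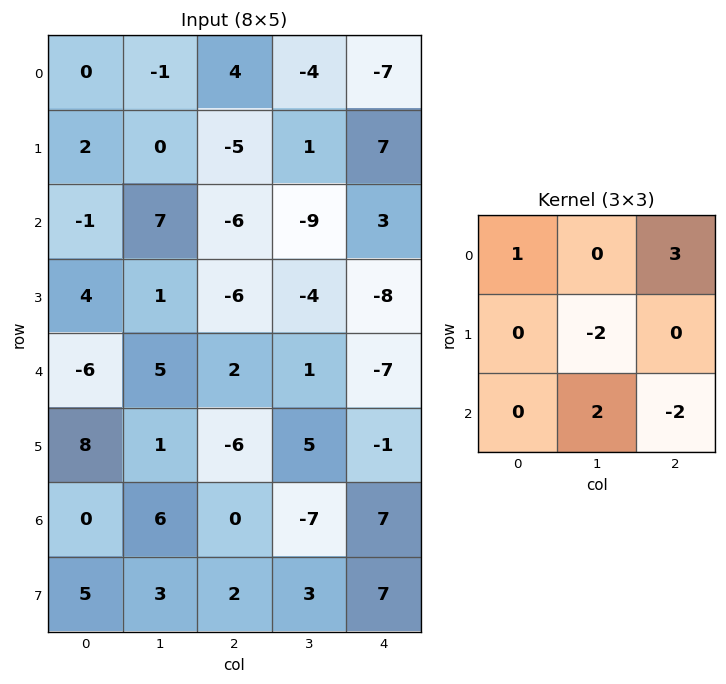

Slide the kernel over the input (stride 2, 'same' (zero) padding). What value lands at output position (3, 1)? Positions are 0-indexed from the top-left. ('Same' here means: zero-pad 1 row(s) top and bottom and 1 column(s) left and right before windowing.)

14

The receptive field on the zero-padded input at this output position is [1 -6 5 / 6 0 -7 / 3 2 3]. Elementwise product with the kernel and sum: 1·1 + 5·3 + 0·-2 + 2·2 + 3·-2.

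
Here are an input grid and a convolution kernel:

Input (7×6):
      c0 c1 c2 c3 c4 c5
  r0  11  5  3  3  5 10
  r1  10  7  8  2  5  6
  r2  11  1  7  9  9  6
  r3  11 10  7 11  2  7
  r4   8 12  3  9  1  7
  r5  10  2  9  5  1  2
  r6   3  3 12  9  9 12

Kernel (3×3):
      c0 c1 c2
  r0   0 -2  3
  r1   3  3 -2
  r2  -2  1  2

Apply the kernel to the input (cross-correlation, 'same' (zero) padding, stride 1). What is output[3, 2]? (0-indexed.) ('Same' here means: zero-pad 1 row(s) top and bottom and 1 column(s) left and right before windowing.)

39

The receptive field on the zero-padded input at this output position is [1 7 9 / 10 7 11 / 12 3 9]. Elementwise product with the kernel and sum: 7·-2 + 9·3 + 10·3 + 7·3 + 11·-2 + 12·-2 + 3·1 + 9·2.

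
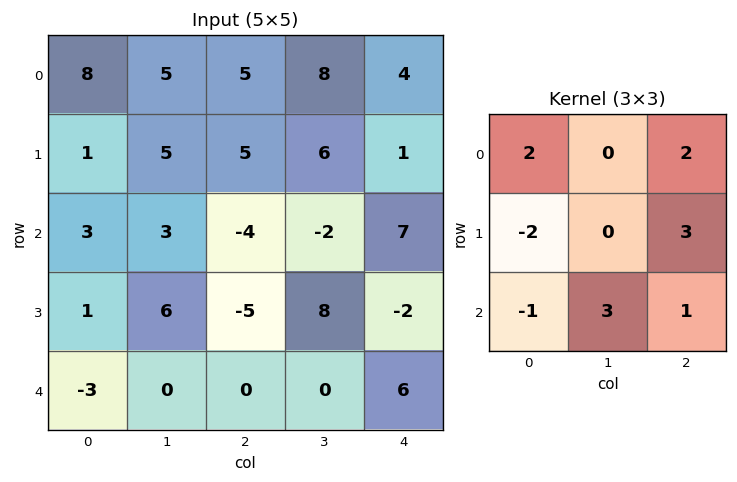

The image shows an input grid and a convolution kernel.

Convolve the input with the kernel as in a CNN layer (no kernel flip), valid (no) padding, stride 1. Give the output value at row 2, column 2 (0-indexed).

16

The receptive field on the input at this output position is [-4 -2 7 / -5 8 -2 / 0 0 6]. Elementwise product with the kernel and sum: -4·2 + 7·2 + -5·-2 + -2·3 + 0·-1 + 0·3 + 6·1.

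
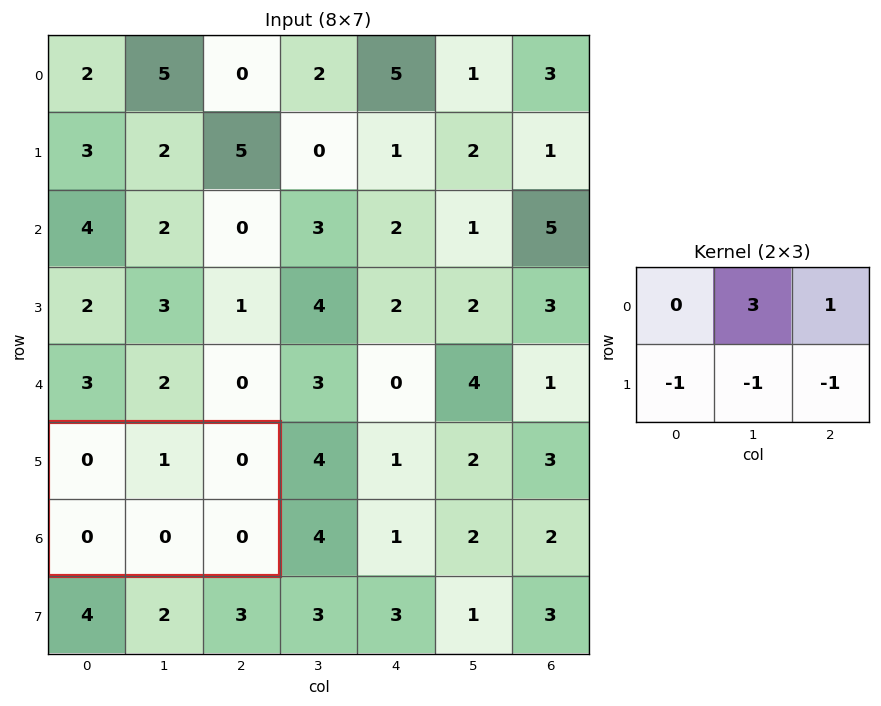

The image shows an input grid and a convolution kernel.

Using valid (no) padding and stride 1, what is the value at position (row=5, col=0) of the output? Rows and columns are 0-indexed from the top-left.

3

The receptive field on the input at this output position is [0 1 0 / 0 0 0]. Elementwise product with the kernel and sum: 1·3 + 0·1 + 0·-1 + 0·-1 + 0·-1.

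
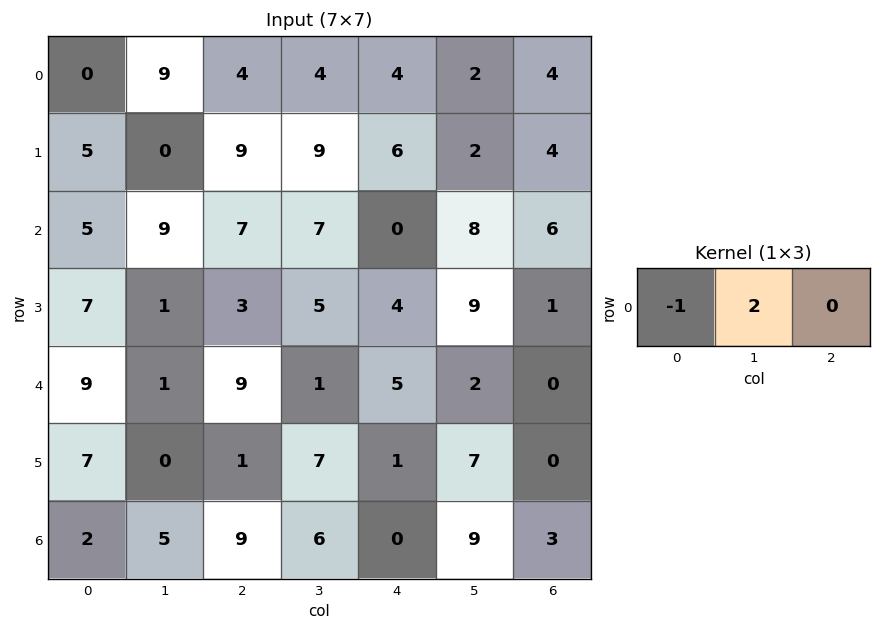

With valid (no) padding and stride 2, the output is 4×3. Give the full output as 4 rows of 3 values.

Output[0,0]: The receptive field on the input at this output position is [0 9 4]. Elementwise product with the kernel and sum: 0·-1 + 9·2.

18 4 0
13 7 16
-7 -7 -1
8 3 18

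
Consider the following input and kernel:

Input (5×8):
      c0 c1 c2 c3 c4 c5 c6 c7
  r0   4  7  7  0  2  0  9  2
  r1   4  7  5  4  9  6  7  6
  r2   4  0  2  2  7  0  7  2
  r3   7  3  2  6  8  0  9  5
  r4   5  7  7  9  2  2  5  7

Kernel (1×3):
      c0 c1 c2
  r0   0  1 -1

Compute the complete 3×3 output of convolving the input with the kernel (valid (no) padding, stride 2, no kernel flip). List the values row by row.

0 -2 -9
-2 -5 -7
0 7 -3

Output[0,0]: The receptive field on the input at this output position is [4 7 7]. Elementwise product with the kernel and sum: 7·1 + 7·-1.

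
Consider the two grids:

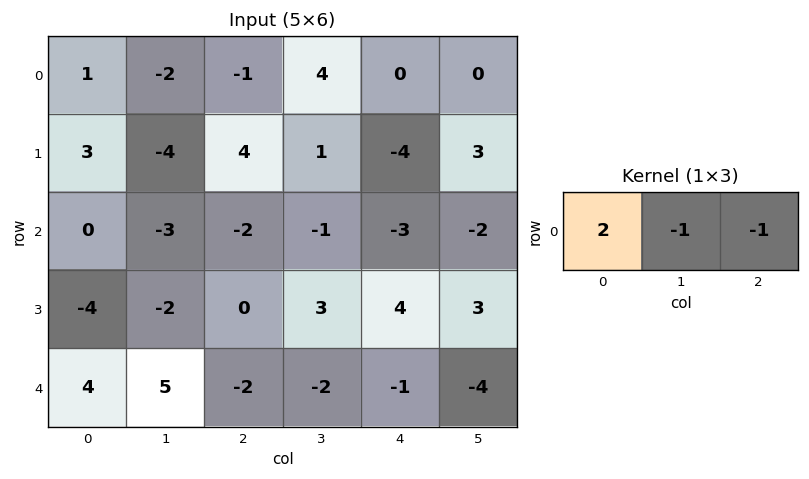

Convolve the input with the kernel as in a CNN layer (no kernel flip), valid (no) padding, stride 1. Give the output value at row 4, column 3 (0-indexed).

1

The receptive field on the input at this output position is [-2 -1 -4]. Elementwise product with the kernel and sum: -2·2 + -1·-1 + -4·-1.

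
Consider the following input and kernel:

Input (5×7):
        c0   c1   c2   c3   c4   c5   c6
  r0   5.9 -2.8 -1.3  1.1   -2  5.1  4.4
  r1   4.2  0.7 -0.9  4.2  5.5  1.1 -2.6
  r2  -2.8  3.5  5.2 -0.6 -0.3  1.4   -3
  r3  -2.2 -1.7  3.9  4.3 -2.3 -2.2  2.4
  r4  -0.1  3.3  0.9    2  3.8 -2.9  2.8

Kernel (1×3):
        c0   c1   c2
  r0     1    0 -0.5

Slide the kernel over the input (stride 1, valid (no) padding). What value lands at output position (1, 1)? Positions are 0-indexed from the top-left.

-1.4

The receptive field on the input at this output position is [0.7 -0.9 4.2]. Elementwise product with the kernel and sum: 0.7·1 + 4.2·-0.5.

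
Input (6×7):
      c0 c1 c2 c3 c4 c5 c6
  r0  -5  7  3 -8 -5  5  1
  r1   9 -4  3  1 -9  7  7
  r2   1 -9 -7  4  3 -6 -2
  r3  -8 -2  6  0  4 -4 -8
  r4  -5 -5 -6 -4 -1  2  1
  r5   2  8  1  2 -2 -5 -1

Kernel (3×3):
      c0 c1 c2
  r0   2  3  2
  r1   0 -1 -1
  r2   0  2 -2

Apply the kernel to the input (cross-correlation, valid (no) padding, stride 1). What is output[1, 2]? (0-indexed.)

-24

The receptive field on the input at this output position is [3 1 -9 / -7 4 3 / 6 0 4]. Elementwise product with the kernel and sum: 3·2 + 1·3 + -9·2 + 4·-1 + 3·-1 + 0·2 + 4·-2.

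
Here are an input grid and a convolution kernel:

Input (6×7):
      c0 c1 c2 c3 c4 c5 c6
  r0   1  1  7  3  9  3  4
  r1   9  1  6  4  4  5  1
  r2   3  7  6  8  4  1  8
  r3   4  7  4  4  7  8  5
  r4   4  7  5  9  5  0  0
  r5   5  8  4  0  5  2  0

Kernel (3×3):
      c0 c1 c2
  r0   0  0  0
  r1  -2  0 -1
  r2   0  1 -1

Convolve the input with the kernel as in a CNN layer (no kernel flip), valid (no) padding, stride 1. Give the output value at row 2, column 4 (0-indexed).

The receptive field on the input at this output position is [4 1 8 / 7 8 5 / 5 0 0]. Elementwise product with the kernel and sum: 7·-2 + 5·-1 + 0·1 + 0·-1.

-19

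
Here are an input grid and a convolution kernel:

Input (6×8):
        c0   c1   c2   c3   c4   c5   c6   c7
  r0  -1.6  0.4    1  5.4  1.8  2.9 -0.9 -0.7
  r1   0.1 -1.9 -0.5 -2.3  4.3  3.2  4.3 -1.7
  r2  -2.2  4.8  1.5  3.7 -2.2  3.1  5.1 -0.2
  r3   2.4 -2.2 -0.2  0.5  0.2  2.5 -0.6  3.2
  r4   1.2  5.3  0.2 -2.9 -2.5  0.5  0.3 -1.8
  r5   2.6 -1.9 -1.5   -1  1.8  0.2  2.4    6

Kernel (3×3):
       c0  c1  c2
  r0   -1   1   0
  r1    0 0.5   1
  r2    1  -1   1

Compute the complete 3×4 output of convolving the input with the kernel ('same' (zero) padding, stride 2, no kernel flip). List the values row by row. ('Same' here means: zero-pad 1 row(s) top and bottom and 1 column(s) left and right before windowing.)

Output[0,0]: The receptive field on the zero-padded input at this output position is [0 0 0 / 0 -1.6 0.4 / 0 0.1 -1.9]. Elementwise product with the kernel and sum: 0·-1 + 0·1 + -1.6·0.5 + 0.4·1 + 0·1 + 0.1·-1 + -1.9·1.

-2.4 2.2 0.4 -3.95
-0.8 4.35 11.4 9.75
3.8 -2.2 -3.65 -0.95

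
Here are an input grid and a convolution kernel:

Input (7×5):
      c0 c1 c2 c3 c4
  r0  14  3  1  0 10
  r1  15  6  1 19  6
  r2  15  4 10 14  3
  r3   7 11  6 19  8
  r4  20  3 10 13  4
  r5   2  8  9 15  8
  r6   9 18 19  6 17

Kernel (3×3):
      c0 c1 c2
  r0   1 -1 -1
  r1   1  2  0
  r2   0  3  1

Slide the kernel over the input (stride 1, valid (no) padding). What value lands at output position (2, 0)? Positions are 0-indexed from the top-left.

49

The receptive field on the input at this output position is [15 4 10 / 7 11 6 / 20 3 10]. Elementwise product with the kernel and sum: 15·1 + 4·-1 + 10·-1 + 7·1 + 11·2 + 3·3 + 10·1.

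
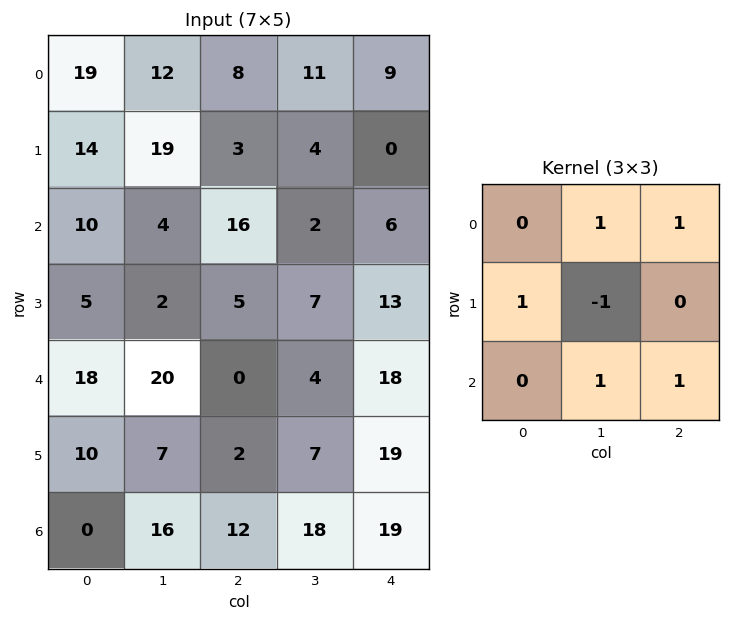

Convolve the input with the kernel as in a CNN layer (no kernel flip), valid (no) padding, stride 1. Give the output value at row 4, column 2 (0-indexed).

The receptive field on the input at this output position is [0 4 18 / 2 7 19 / 12 18 19]. Elementwise product with the kernel and sum: 4·1 + 18·1 + 2·1 + 7·-1 + 18·1 + 19·1.

54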